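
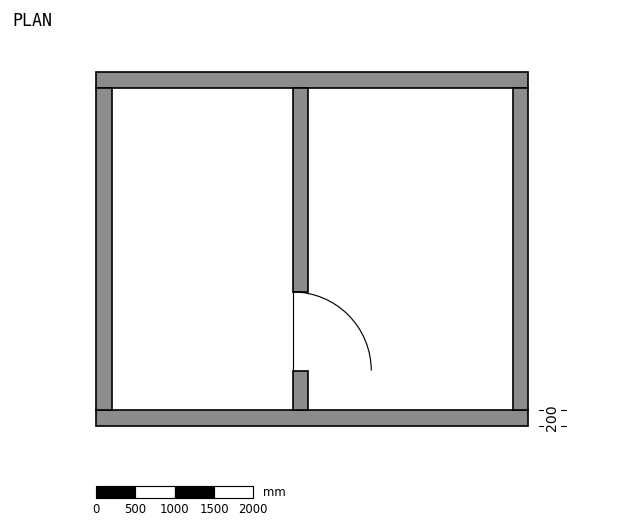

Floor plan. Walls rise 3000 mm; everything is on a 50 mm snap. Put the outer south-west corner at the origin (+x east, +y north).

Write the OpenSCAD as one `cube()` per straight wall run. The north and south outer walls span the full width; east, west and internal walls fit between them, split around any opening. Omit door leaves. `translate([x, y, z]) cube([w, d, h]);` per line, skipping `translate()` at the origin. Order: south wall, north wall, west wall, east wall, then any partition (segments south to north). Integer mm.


cube([5500, 200, 3000]);
translate([0, 4300, 0]) cube([5500, 200, 3000]);
translate([0, 200, 0]) cube([200, 4100, 3000]);
translate([5300, 200, 0]) cube([200, 4100, 3000]);
translate([2500, 200, 0]) cube([200, 500, 3000]);
translate([2500, 1700, 0]) cube([200, 2600, 3000]);


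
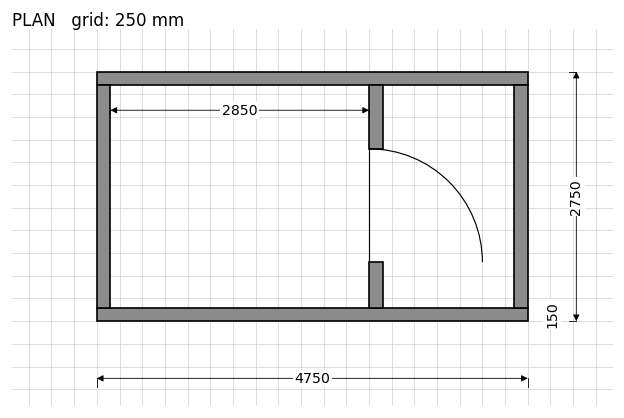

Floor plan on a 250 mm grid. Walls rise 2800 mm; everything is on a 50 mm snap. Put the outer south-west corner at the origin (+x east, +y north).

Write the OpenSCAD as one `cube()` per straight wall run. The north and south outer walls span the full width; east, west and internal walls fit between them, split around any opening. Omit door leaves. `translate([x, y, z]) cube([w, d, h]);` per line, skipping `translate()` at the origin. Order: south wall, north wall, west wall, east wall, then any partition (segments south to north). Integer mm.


cube([4750, 150, 2800]);
translate([0, 2600, 0]) cube([4750, 150, 2800]);
translate([0, 150, 0]) cube([150, 2450, 2800]);
translate([4600, 150, 0]) cube([150, 2450, 2800]);
translate([3000, 150, 0]) cube([150, 500, 2800]);
translate([3000, 1900, 0]) cube([150, 700, 2800]);


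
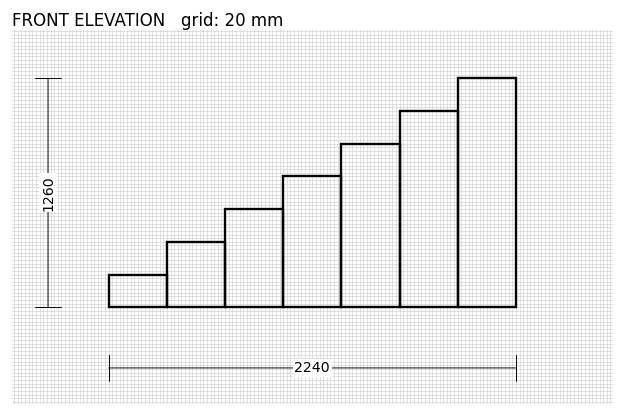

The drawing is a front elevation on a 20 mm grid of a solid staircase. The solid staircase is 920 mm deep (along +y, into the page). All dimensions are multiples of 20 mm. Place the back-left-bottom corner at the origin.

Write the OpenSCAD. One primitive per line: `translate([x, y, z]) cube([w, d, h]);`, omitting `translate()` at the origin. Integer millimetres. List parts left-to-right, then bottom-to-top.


cube([320, 920, 180]);
translate([320, 0, 0]) cube([320, 920, 360]);
translate([640, 0, 0]) cube([320, 920, 540]);
translate([960, 0, 0]) cube([320, 920, 720]);
translate([1280, 0, 0]) cube([320, 920, 900]);
translate([1600, 0, 0]) cube([320, 920, 1080]);
translate([1920, 0, 0]) cube([320, 920, 1260]);


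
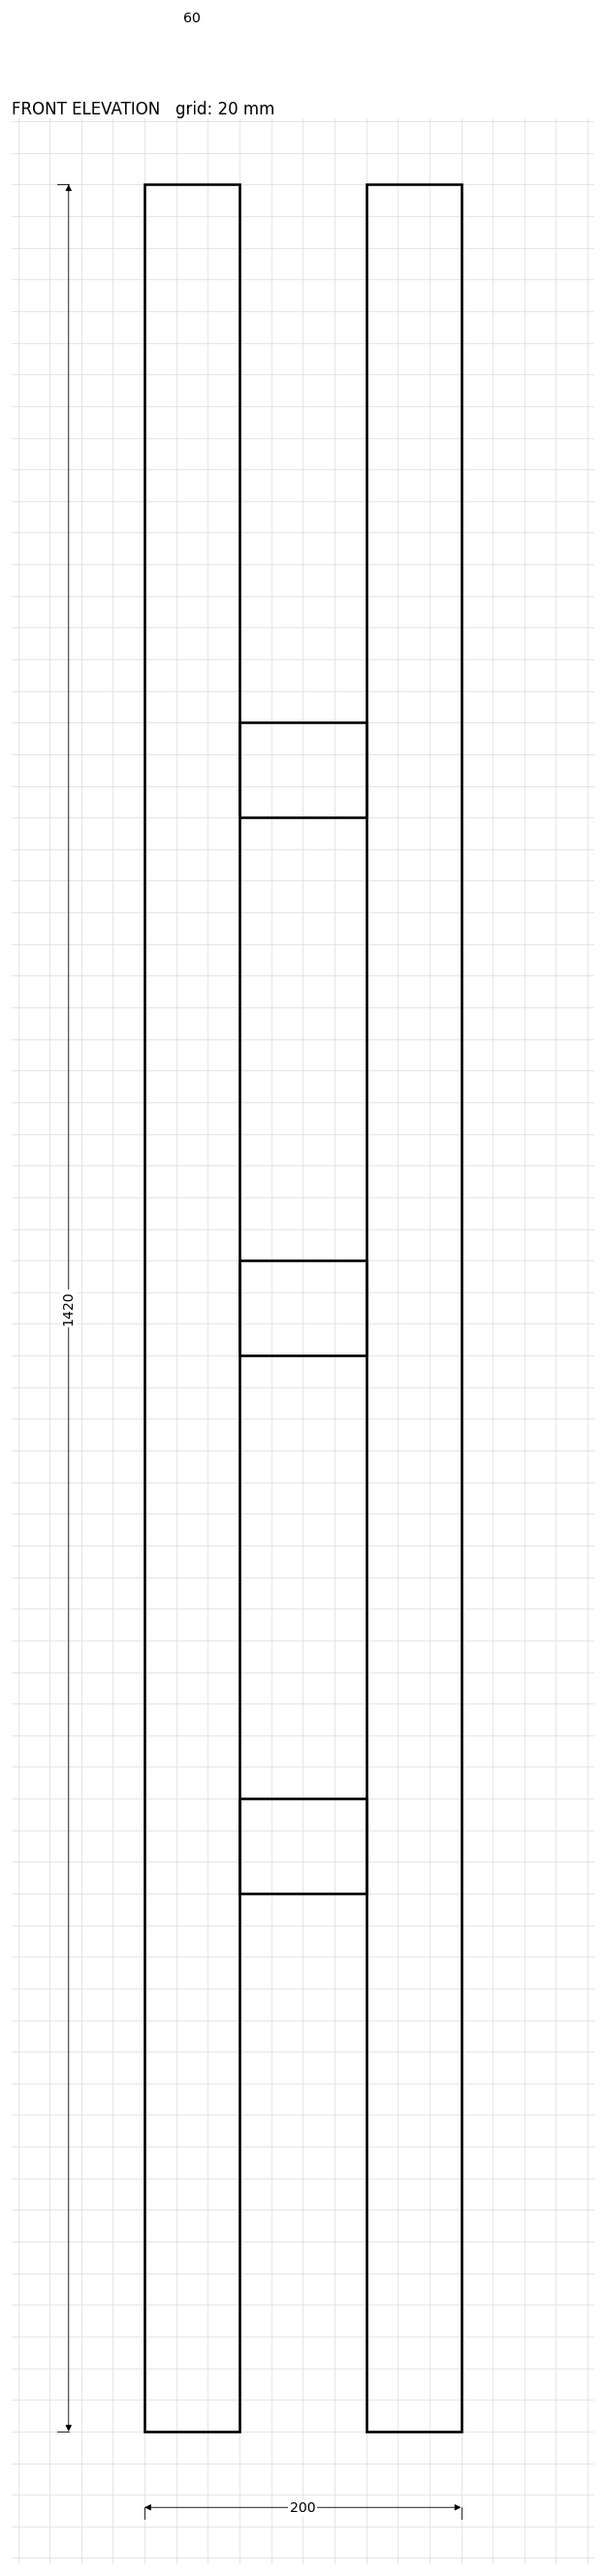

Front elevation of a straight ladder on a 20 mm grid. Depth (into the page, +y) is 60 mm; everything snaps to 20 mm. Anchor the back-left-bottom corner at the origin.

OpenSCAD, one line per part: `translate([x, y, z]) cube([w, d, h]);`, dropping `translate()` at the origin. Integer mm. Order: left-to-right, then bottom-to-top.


cube([60, 60, 1420]);
translate([60, 0, 340]) cube([80, 60, 60]);
translate([60, 0, 680]) cube([80, 60, 60]);
translate([60, 0, 1020]) cube([80, 60, 60]);
translate([140, 0, 0]) cube([60, 60, 1420]);


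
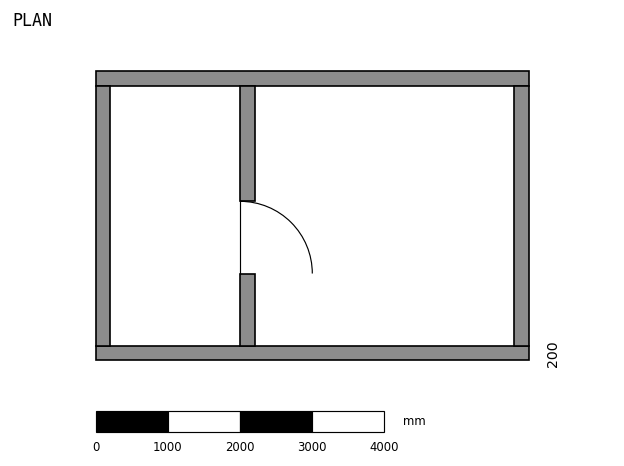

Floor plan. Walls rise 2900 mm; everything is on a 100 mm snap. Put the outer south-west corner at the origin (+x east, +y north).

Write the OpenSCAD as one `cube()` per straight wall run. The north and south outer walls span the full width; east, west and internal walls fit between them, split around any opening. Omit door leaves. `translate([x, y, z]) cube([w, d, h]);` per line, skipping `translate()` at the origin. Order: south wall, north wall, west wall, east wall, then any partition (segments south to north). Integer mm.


cube([6000, 200, 2900]);
translate([0, 3800, 0]) cube([6000, 200, 2900]);
translate([0, 200, 0]) cube([200, 3600, 2900]);
translate([5800, 200, 0]) cube([200, 3600, 2900]);
translate([2000, 200, 0]) cube([200, 1000, 2900]);
translate([2000, 2200, 0]) cube([200, 1600, 2900]);


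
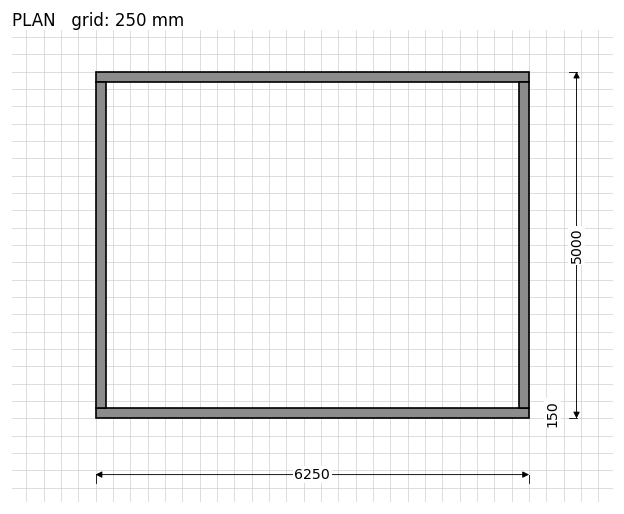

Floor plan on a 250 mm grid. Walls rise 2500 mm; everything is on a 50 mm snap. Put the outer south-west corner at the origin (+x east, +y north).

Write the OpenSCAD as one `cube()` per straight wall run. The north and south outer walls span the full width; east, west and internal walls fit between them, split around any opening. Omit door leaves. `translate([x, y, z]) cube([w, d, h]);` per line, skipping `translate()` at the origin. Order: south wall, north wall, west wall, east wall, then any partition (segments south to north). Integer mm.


cube([6250, 150, 2500]);
translate([0, 4850, 0]) cube([6250, 150, 2500]);
translate([0, 150, 0]) cube([150, 4700, 2500]);
translate([6100, 150, 0]) cube([150, 4700, 2500]);


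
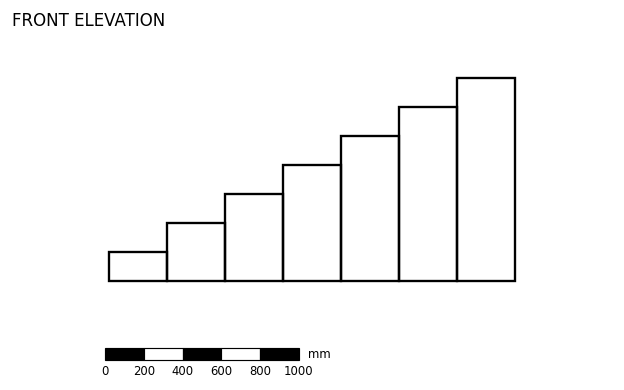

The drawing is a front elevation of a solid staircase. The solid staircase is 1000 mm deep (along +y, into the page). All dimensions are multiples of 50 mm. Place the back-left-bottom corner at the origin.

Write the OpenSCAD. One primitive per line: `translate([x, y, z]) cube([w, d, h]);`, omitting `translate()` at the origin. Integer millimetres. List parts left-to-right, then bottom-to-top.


cube([300, 1000, 150]);
translate([300, 0, 0]) cube([300, 1000, 300]);
translate([600, 0, 0]) cube([300, 1000, 450]);
translate([900, 0, 0]) cube([300, 1000, 600]);
translate([1200, 0, 0]) cube([300, 1000, 750]);
translate([1500, 0, 0]) cube([300, 1000, 900]);
translate([1800, 0, 0]) cube([300, 1000, 1050]);


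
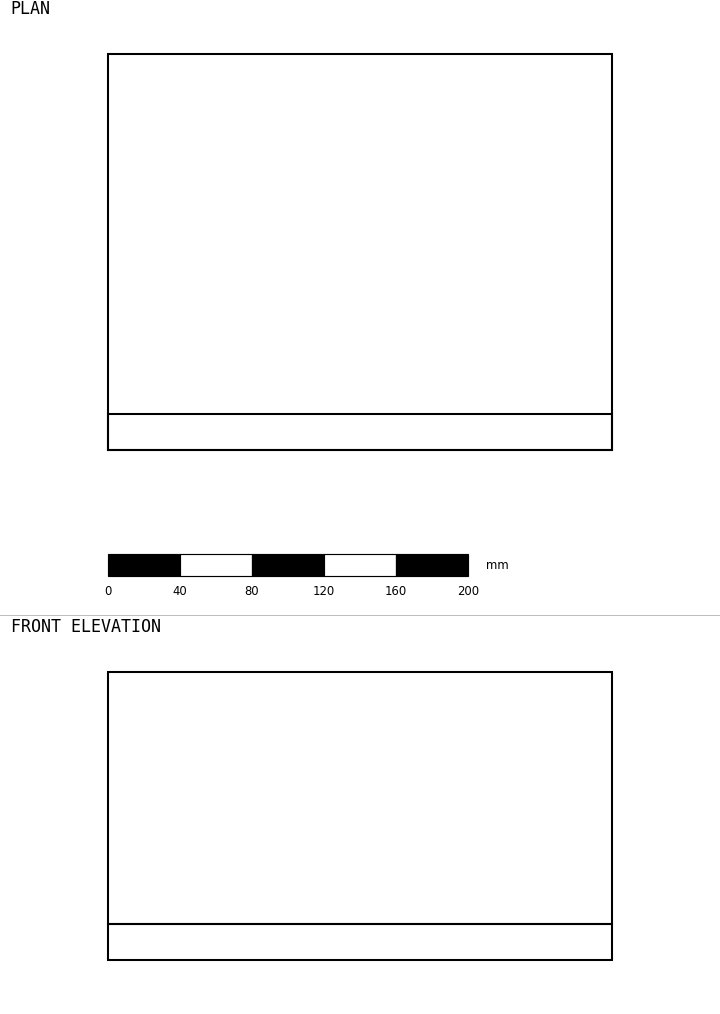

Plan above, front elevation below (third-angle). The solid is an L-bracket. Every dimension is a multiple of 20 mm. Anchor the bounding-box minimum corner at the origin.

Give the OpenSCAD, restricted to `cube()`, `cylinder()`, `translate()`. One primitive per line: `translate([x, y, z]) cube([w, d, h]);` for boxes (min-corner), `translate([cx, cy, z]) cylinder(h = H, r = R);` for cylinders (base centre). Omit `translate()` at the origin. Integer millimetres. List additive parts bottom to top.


cube([280, 220, 20]);
translate([0, 0, 20]) cube([280, 20, 140]);


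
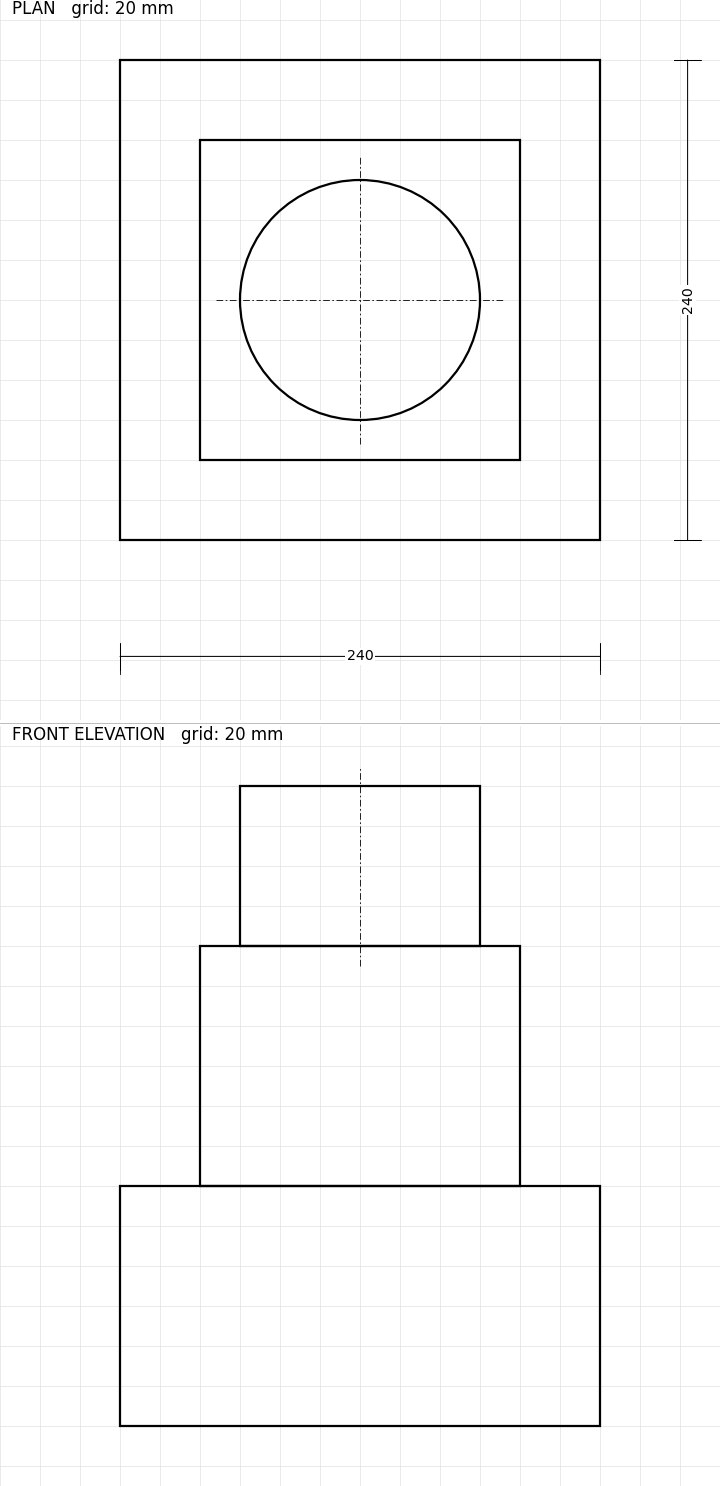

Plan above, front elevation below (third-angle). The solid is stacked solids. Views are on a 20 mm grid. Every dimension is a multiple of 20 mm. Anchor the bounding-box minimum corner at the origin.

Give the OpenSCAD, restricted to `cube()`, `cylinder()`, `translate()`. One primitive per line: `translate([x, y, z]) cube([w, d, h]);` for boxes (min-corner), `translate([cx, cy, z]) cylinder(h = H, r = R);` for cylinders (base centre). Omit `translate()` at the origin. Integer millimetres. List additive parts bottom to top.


cube([240, 240, 120]);
translate([40, 40, 120]) cube([160, 160, 120]);
translate([120, 120, 240]) cylinder(h = 80, r = 60);


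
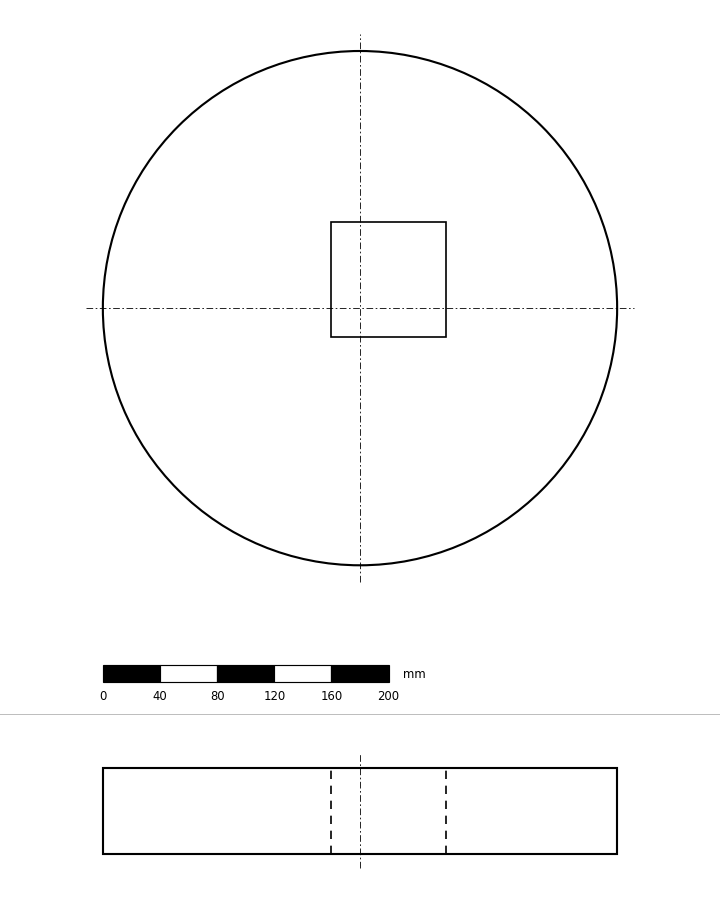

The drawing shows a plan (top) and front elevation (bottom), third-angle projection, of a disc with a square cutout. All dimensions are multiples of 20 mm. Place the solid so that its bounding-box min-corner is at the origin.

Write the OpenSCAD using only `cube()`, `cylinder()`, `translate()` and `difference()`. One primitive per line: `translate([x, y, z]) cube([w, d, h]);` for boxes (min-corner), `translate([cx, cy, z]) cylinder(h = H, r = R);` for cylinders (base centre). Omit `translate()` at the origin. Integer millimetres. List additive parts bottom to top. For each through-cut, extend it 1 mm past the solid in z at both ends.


difference() {
  translate([180, 180, 0]) cylinder(h = 60, r = 180);
  translate([160, 160, -1]) cube([80, 80, 62]);
}


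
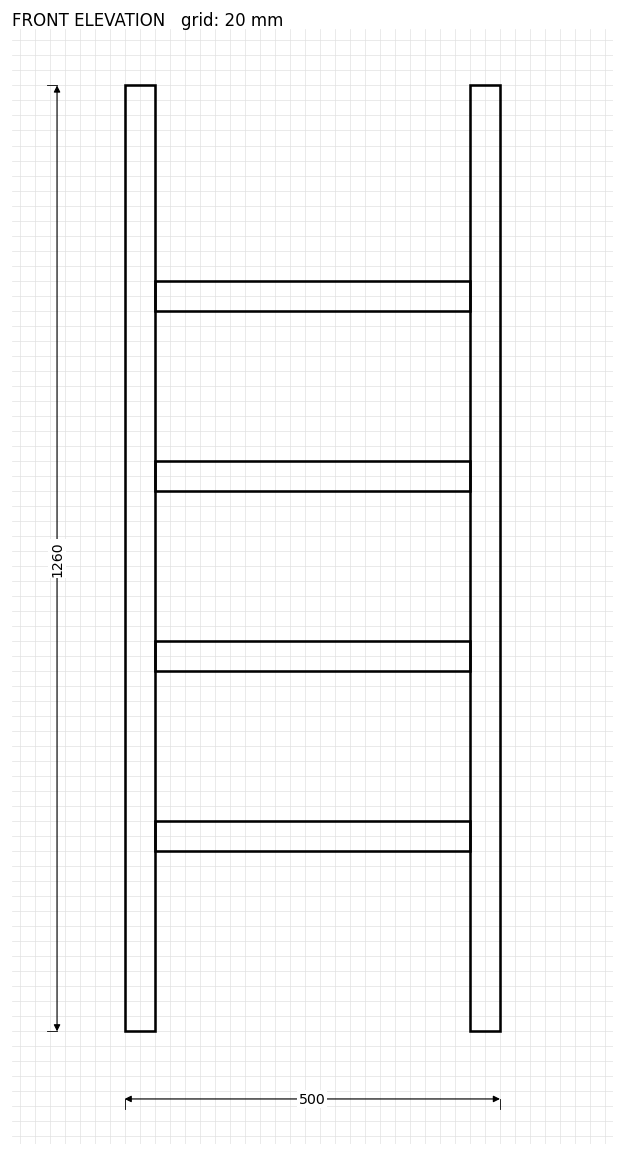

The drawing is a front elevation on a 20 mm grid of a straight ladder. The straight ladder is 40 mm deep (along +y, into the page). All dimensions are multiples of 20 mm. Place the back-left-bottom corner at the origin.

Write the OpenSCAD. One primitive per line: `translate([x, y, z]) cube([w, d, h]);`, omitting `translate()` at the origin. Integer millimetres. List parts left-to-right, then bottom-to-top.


cube([40, 40, 1260]);
translate([40, 0, 240]) cube([420, 40, 40]);
translate([40, 0, 480]) cube([420, 40, 40]);
translate([40, 0, 720]) cube([420, 40, 40]);
translate([40, 0, 960]) cube([420, 40, 40]);
translate([460, 0, 0]) cube([40, 40, 1260]);


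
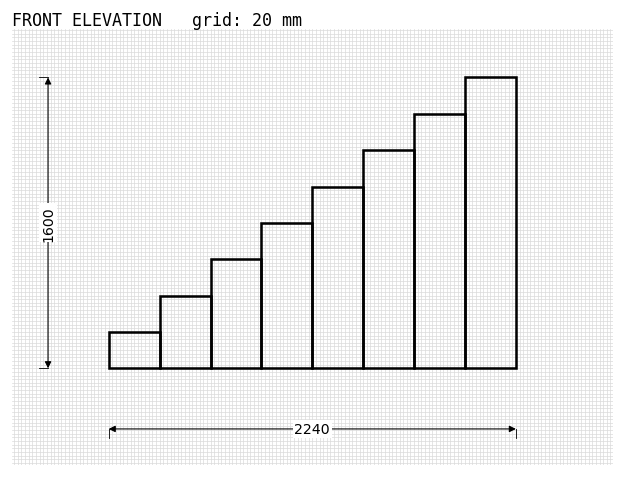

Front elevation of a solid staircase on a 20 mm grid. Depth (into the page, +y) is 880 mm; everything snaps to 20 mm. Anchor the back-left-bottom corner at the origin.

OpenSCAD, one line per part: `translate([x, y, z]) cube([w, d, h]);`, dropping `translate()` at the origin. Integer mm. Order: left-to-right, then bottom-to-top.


cube([280, 880, 200]);
translate([280, 0, 0]) cube([280, 880, 400]);
translate([560, 0, 0]) cube([280, 880, 600]);
translate([840, 0, 0]) cube([280, 880, 800]);
translate([1120, 0, 0]) cube([280, 880, 1000]);
translate([1400, 0, 0]) cube([280, 880, 1200]);
translate([1680, 0, 0]) cube([280, 880, 1400]);
translate([1960, 0, 0]) cube([280, 880, 1600]);


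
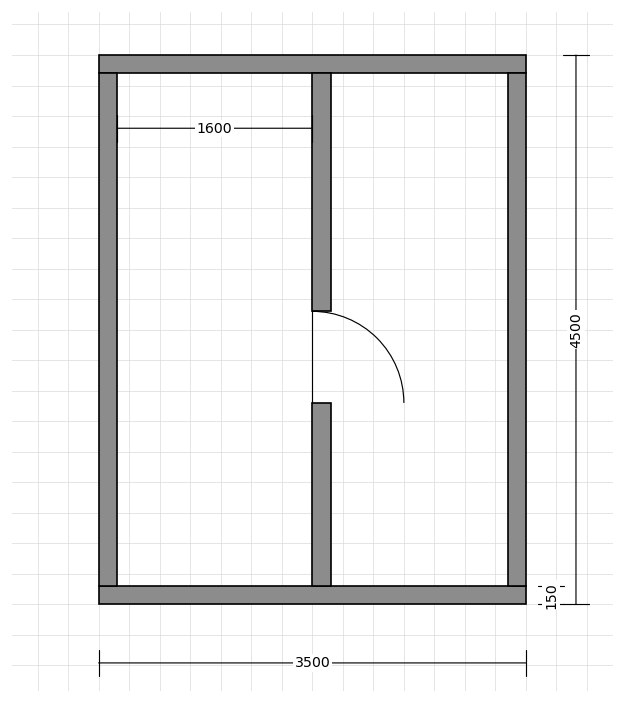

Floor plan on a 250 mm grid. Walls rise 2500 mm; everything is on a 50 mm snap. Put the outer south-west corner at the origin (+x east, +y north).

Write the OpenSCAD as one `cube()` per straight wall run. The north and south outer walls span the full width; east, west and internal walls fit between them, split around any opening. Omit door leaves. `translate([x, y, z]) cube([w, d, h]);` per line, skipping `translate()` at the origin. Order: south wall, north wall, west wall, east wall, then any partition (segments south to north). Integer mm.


cube([3500, 150, 2500]);
translate([0, 4350, 0]) cube([3500, 150, 2500]);
translate([0, 150, 0]) cube([150, 4200, 2500]);
translate([3350, 150, 0]) cube([150, 4200, 2500]);
translate([1750, 150, 0]) cube([150, 1500, 2500]);
translate([1750, 2400, 0]) cube([150, 1950, 2500]);


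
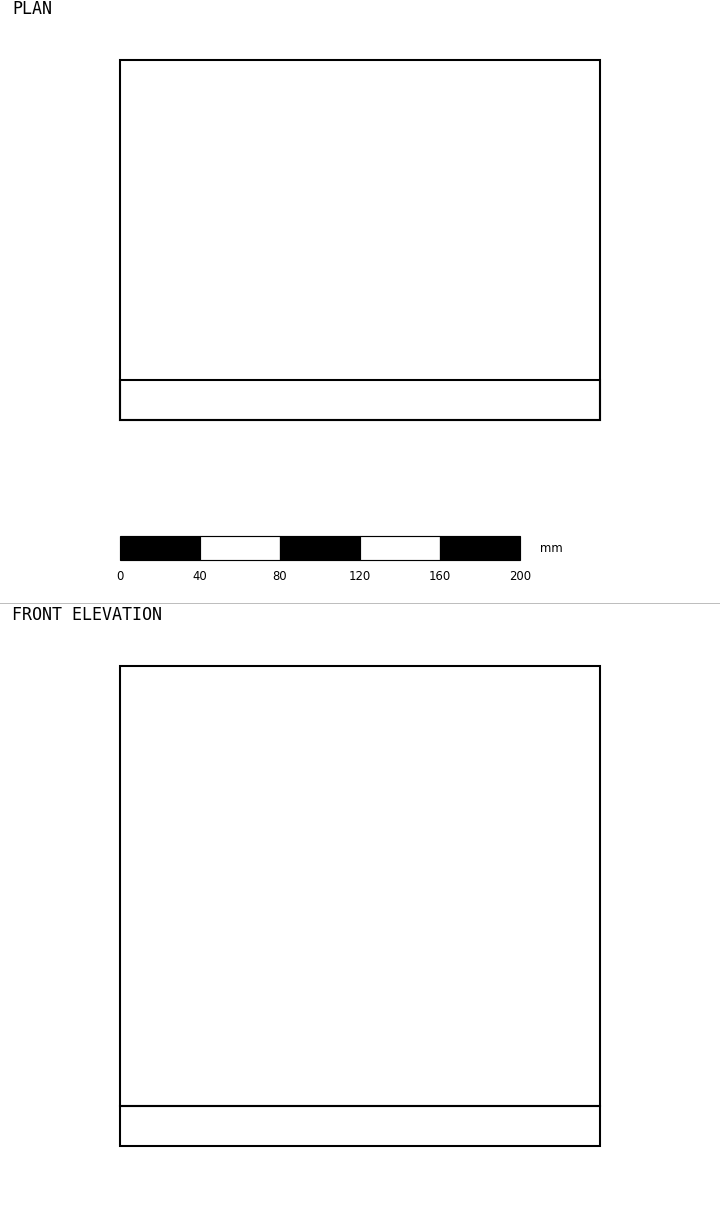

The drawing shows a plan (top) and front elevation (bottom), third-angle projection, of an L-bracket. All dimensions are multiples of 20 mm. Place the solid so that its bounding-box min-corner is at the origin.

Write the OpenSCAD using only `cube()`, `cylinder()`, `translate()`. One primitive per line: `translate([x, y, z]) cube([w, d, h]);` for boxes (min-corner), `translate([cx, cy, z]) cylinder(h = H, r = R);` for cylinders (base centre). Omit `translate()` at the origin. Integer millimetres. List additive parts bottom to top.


cube([240, 180, 20]);
translate([0, 0, 20]) cube([240, 20, 220]);


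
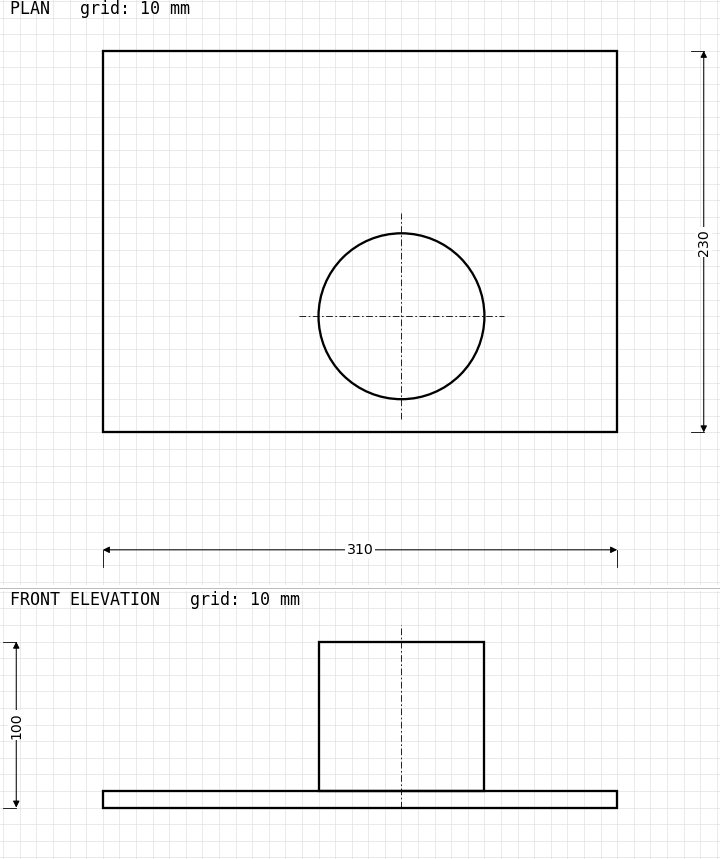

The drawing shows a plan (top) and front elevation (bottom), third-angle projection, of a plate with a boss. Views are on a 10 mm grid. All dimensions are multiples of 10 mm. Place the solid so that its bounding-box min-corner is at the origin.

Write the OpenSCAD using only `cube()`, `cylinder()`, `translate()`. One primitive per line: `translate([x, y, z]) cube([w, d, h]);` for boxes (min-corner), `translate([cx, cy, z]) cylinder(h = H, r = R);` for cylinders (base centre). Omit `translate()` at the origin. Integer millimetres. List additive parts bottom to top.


cube([310, 230, 10]);
translate([180, 70, 10]) cylinder(h = 90, r = 50);


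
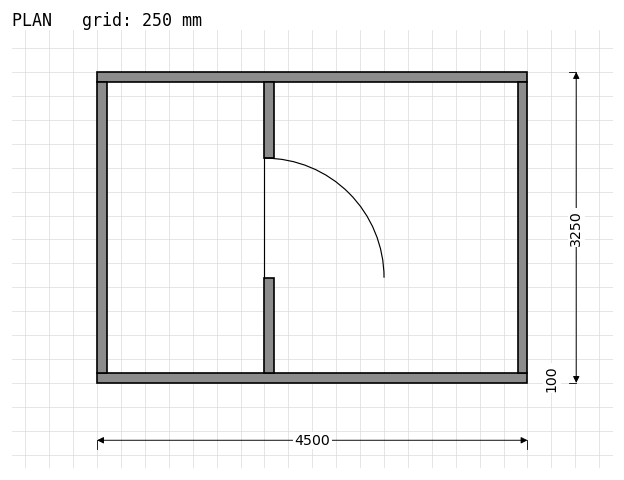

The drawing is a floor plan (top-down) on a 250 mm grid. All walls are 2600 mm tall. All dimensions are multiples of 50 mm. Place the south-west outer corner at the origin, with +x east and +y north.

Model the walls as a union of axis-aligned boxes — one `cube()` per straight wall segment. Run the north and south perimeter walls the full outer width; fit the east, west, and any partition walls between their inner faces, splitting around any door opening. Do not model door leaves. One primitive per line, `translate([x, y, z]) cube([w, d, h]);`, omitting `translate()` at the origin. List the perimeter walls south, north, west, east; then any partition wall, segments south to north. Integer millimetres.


cube([4500, 100, 2600]);
translate([0, 3150, 0]) cube([4500, 100, 2600]);
translate([0, 100, 0]) cube([100, 3050, 2600]);
translate([4400, 100, 0]) cube([100, 3050, 2600]);
translate([1750, 100, 0]) cube([100, 1000, 2600]);
translate([1750, 2350, 0]) cube([100, 800, 2600]);


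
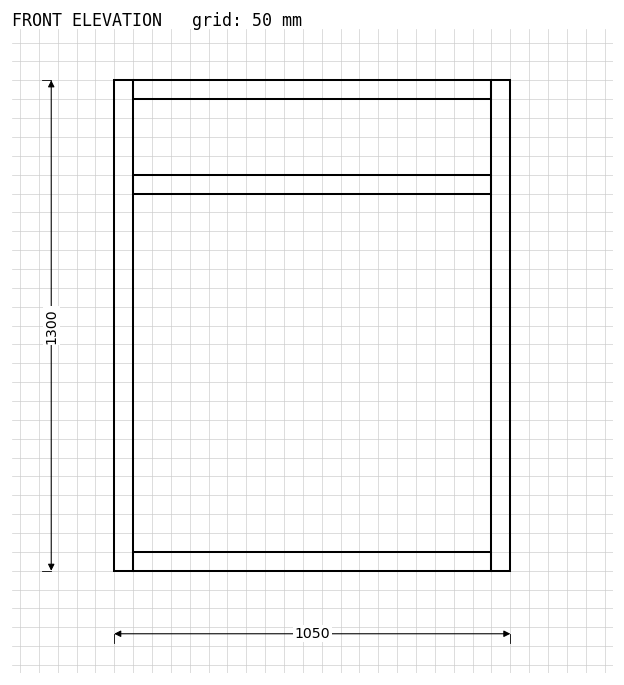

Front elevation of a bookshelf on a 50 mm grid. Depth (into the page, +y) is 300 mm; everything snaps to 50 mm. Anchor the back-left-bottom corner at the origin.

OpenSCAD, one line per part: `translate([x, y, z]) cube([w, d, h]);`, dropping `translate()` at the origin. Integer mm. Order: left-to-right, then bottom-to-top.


cube([50, 300, 1300]);
translate([50, 0, 0]) cube([950, 300, 50]);
translate([50, 0, 1000]) cube([950, 300, 50]);
translate([50, 0, 1250]) cube([950, 300, 50]);
translate([1000, 0, 0]) cube([50, 300, 1300]);


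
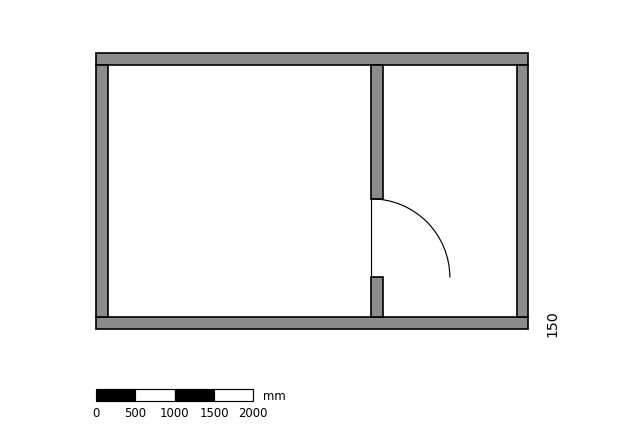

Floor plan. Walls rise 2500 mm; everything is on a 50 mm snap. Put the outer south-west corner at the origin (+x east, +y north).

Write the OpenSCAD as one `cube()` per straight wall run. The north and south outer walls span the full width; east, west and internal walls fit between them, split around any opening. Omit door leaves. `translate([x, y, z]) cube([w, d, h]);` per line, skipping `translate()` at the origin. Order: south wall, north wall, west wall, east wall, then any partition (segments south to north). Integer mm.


cube([5500, 150, 2500]);
translate([0, 3350, 0]) cube([5500, 150, 2500]);
translate([0, 150, 0]) cube([150, 3200, 2500]);
translate([5350, 150, 0]) cube([150, 3200, 2500]);
translate([3500, 150, 0]) cube([150, 500, 2500]);
translate([3500, 1650, 0]) cube([150, 1700, 2500]);


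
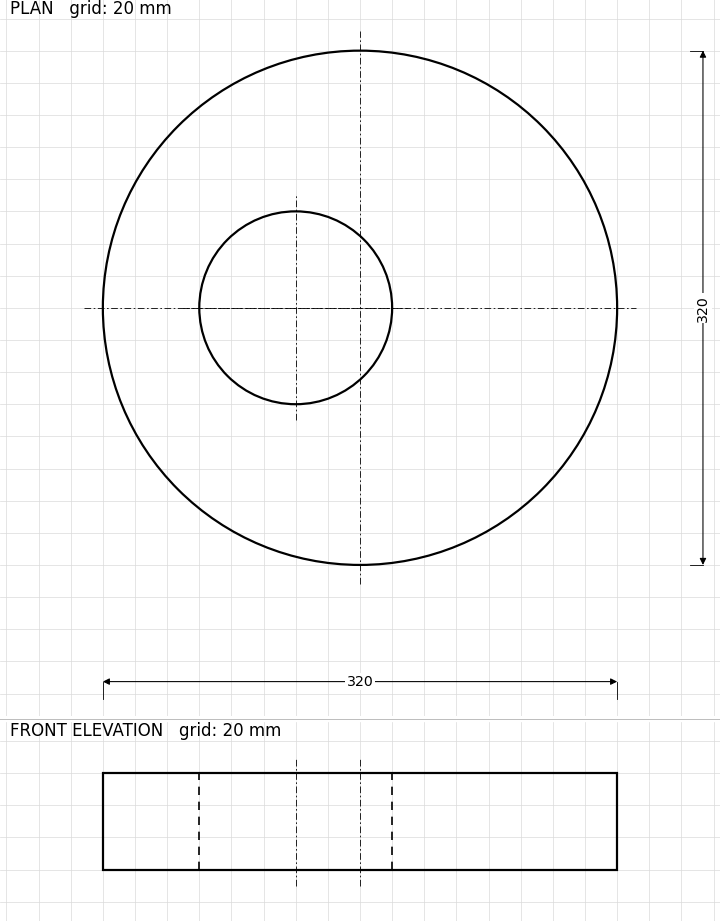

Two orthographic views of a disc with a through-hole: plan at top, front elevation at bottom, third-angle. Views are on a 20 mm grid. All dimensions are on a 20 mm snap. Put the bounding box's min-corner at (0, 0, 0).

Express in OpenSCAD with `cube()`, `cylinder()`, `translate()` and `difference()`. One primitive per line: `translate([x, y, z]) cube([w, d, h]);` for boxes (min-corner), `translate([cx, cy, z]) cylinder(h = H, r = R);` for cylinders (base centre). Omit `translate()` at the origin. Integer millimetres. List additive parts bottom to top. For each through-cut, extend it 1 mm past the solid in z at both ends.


difference() {
  translate([160, 160, 0]) cylinder(h = 60, r = 160);
  translate([120, 160, -1]) cylinder(h = 62, r = 60);
}


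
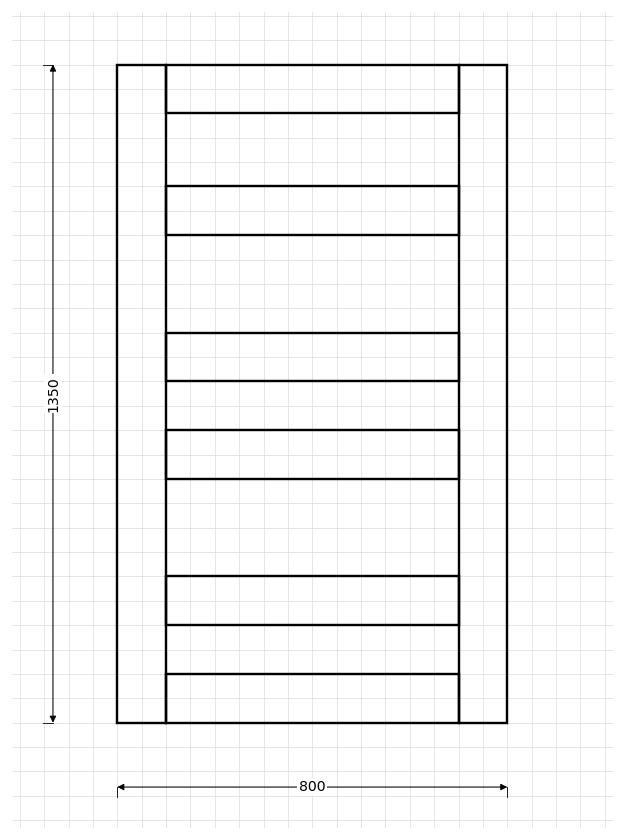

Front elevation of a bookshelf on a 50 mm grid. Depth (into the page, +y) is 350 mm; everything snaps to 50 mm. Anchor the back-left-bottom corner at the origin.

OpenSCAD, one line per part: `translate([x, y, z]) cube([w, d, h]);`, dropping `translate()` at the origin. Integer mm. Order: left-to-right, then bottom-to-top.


cube([100, 350, 1350]);
translate([100, 0, 0]) cube([600, 350, 100]);
translate([100, 0, 200]) cube([600, 350, 100]);
translate([100, 0, 500]) cube([600, 350, 100]);
translate([100, 0, 700]) cube([600, 350, 100]);
translate([100, 0, 1000]) cube([600, 350, 100]);
translate([100, 0, 1250]) cube([600, 350, 100]);
translate([700, 0, 0]) cube([100, 350, 1350]);


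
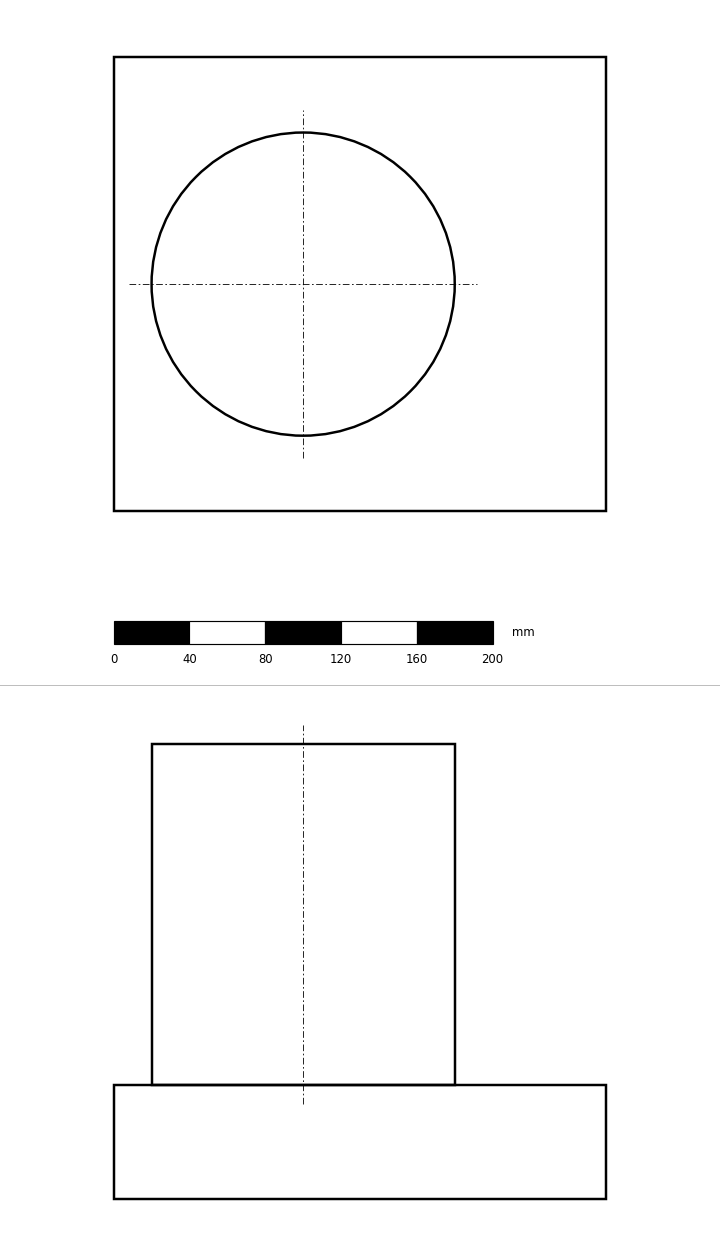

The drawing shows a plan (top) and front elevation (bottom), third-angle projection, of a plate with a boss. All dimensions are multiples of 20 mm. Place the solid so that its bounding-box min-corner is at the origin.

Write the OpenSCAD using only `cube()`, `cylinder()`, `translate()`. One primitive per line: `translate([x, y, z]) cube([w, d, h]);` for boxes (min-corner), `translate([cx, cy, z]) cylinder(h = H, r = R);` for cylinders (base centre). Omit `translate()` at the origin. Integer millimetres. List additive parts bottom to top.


cube([260, 240, 60]);
translate([100, 120, 60]) cylinder(h = 180, r = 80);


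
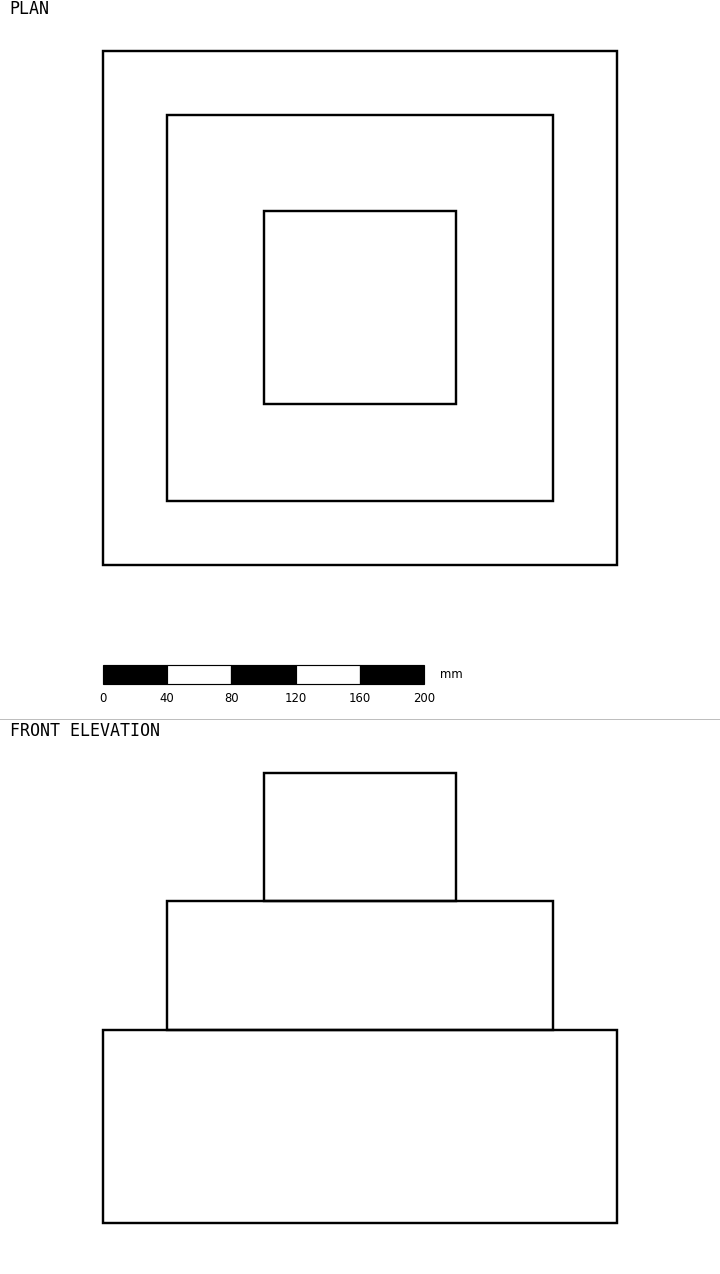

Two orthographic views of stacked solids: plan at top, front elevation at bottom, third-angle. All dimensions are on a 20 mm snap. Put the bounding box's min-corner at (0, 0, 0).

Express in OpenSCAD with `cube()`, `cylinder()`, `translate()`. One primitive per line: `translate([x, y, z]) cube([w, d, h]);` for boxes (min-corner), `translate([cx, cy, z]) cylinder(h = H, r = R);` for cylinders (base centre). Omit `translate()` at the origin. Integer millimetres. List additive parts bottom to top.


cube([320, 320, 120]);
translate([40, 40, 120]) cube([240, 240, 80]);
translate([100, 100, 200]) cube([120, 120, 80]);


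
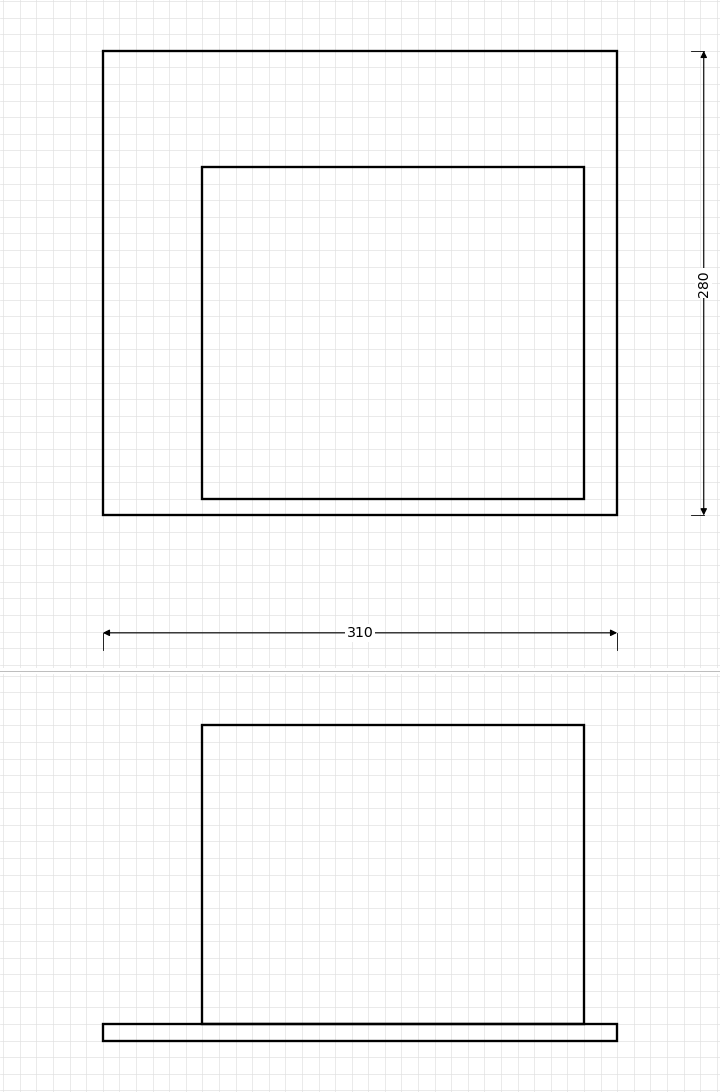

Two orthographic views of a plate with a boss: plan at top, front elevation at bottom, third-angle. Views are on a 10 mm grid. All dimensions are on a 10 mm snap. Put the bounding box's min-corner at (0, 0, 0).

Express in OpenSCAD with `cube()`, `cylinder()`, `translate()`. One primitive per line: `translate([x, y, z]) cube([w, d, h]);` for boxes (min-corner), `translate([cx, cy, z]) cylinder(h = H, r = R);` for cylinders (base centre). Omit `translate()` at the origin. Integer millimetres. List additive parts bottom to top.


cube([310, 280, 10]);
translate([60, 10, 10]) cube([230, 200, 180]);


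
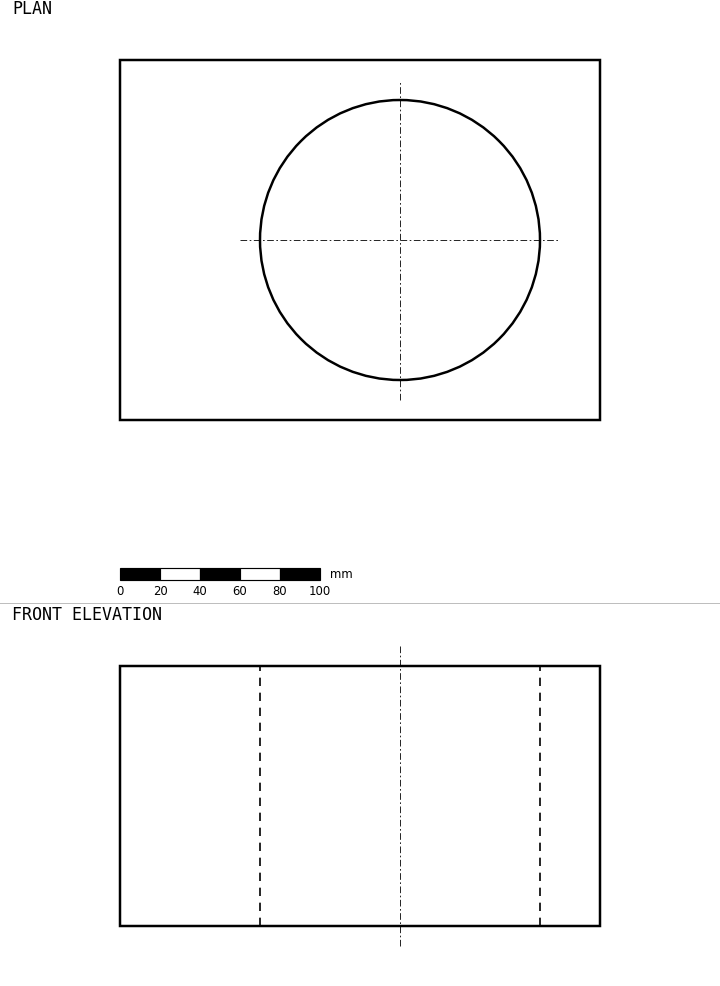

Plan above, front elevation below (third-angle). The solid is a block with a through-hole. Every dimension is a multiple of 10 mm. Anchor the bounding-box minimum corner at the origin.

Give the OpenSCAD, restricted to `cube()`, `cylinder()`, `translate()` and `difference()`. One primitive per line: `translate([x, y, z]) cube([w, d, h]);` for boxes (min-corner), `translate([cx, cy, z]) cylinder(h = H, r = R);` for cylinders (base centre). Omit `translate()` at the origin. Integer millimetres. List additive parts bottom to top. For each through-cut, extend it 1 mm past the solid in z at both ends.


difference() {
  cube([240, 180, 130]);
  translate([140, 90, -1]) cylinder(h = 132, r = 70);
}


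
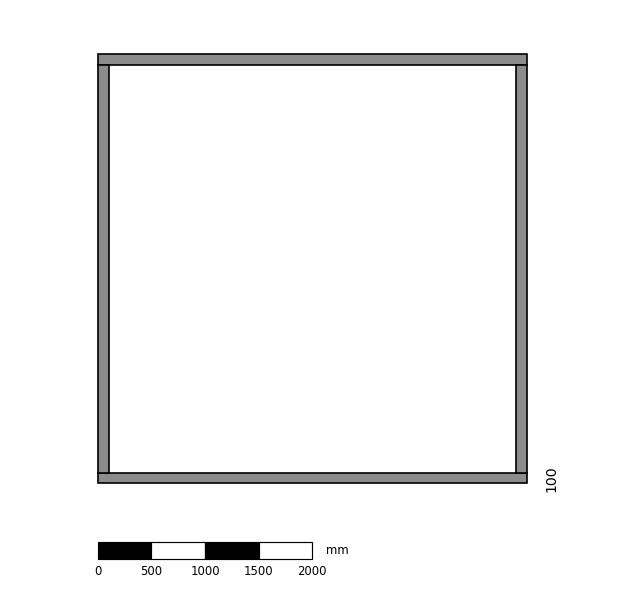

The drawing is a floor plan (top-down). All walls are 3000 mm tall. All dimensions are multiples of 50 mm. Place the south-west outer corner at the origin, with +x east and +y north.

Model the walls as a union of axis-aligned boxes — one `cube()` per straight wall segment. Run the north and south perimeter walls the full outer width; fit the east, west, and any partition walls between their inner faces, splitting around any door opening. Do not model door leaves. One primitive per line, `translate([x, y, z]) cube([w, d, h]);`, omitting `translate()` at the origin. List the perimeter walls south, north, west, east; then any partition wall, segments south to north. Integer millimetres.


cube([4000, 100, 3000]);
translate([0, 3900, 0]) cube([4000, 100, 3000]);
translate([0, 100, 0]) cube([100, 3800, 3000]);
translate([3900, 100, 0]) cube([100, 3800, 3000]);


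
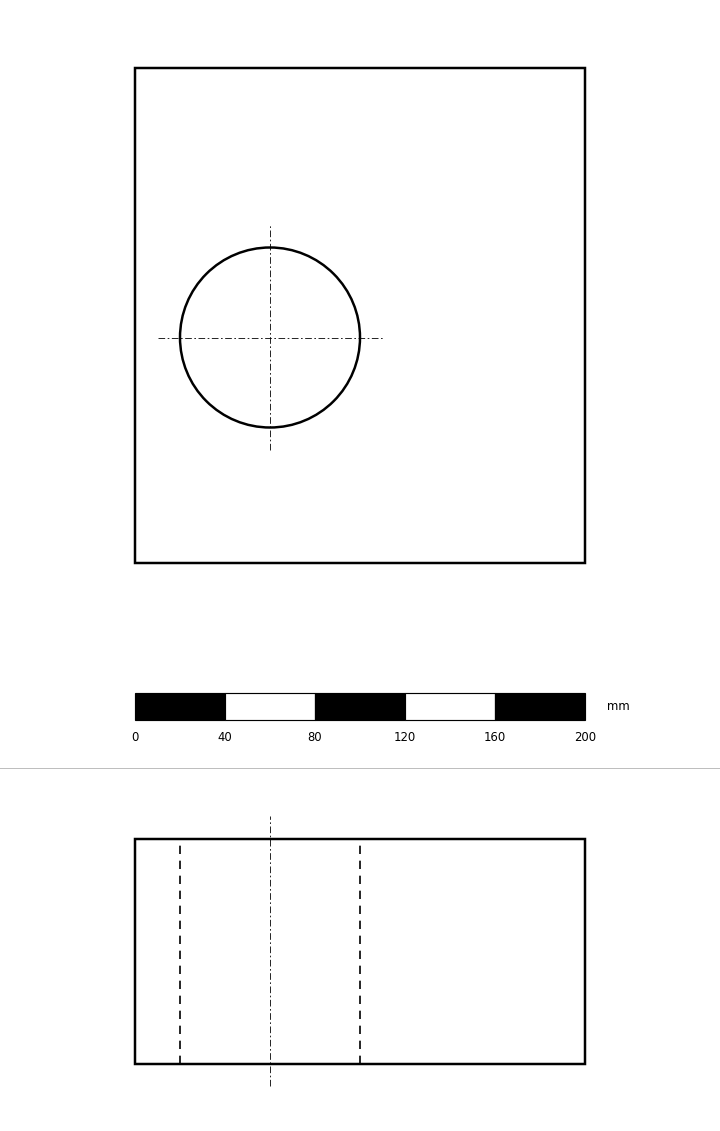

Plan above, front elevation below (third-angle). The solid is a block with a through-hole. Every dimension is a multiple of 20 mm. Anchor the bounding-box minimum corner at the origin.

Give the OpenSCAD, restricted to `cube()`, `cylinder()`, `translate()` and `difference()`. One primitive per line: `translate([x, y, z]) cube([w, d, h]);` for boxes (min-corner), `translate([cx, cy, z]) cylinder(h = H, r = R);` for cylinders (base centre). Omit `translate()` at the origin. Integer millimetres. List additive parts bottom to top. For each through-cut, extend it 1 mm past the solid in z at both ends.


difference() {
  cube([200, 220, 100]);
  translate([60, 100, -1]) cylinder(h = 102, r = 40);
}


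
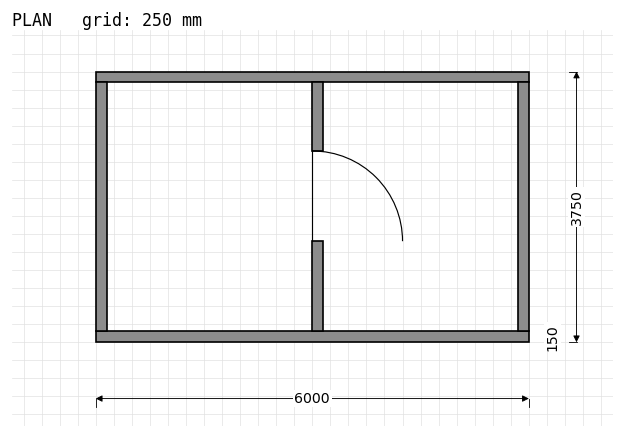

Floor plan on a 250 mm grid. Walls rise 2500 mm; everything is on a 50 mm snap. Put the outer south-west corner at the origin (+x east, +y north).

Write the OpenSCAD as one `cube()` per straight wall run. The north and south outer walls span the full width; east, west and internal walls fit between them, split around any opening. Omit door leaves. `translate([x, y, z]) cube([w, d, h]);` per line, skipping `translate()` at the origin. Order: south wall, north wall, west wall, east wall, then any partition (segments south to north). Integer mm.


cube([6000, 150, 2500]);
translate([0, 3600, 0]) cube([6000, 150, 2500]);
translate([0, 150, 0]) cube([150, 3450, 2500]);
translate([5850, 150, 0]) cube([150, 3450, 2500]);
translate([3000, 150, 0]) cube([150, 1250, 2500]);
translate([3000, 2650, 0]) cube([150, 950, 2500]);


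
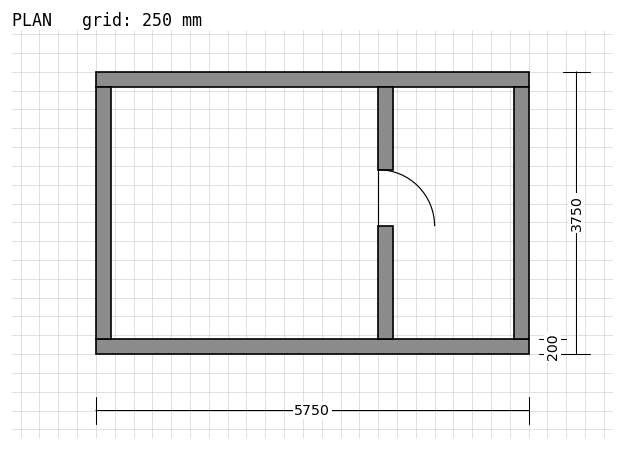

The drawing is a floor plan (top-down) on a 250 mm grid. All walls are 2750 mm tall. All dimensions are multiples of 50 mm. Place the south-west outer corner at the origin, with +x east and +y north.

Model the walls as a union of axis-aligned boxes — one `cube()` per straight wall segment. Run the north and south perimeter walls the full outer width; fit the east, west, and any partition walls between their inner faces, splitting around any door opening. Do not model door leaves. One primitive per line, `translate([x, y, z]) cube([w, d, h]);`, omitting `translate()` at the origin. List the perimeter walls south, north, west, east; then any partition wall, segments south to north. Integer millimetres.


cube([5750, 200, 2750]);
translate([0, 3550, 0]) cube([5750, 200, 2750]);
translate([0, 200, 0]) cube([200, 3350, 2750]);
translate([5550, 200, 0]) cube([200, 3350, 2750]);
translate([3750, 200, 0]) cube([200, 1500, 2750]);
translate([3750, 2450, 0]) cube([200, 1100, 2750]);


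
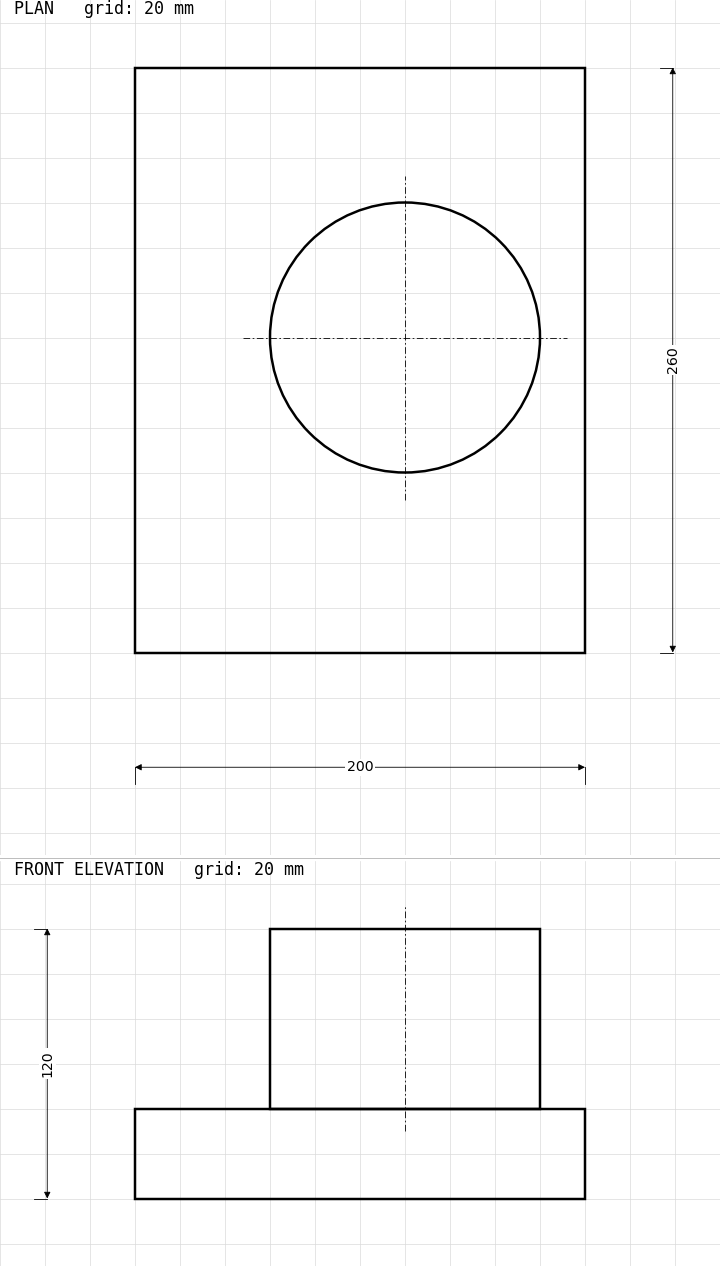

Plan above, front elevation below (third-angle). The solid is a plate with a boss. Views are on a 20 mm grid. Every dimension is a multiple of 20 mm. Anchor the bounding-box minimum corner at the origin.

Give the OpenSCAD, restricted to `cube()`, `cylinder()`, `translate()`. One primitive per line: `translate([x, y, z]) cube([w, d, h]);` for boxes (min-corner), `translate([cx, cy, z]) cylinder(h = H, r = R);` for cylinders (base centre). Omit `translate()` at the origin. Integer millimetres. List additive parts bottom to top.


cube([200, 260, 40]);
translate([120, 140, 40]) cylinder(h = 80, r = 60);


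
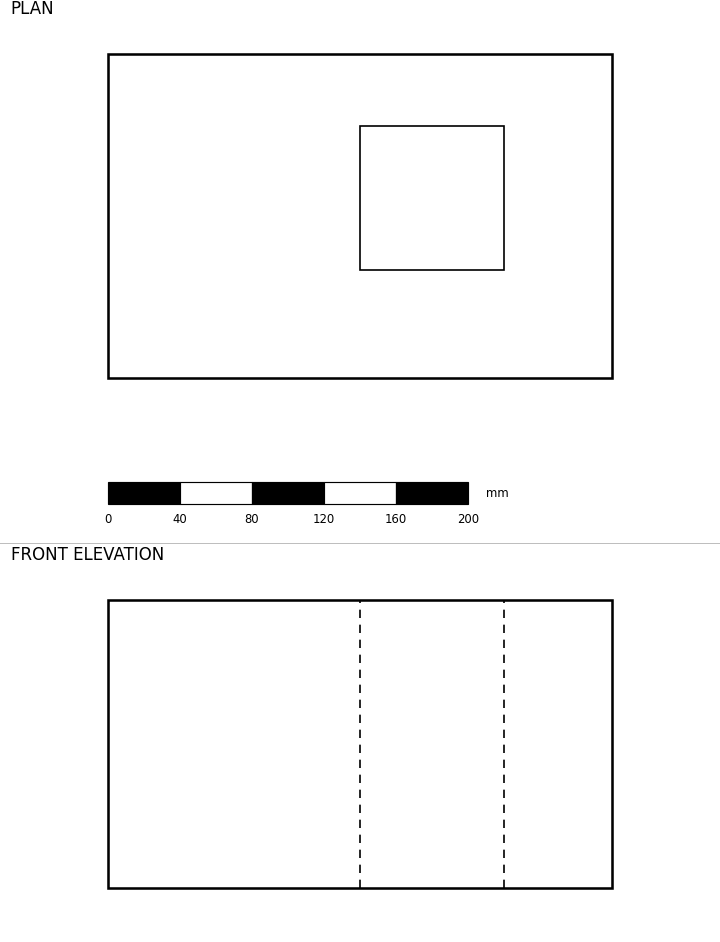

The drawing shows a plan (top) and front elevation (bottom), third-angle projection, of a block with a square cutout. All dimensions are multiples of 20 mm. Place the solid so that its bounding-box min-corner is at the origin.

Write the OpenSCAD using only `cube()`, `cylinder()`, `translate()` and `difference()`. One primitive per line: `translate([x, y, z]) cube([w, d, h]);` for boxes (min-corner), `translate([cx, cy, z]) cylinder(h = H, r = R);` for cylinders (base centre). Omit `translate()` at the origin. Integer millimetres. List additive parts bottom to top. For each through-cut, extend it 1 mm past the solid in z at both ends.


difference() {
  cube([280, 180, 160]);
  translate([140, 60, -1]) cube([80, 80, 162]);
}


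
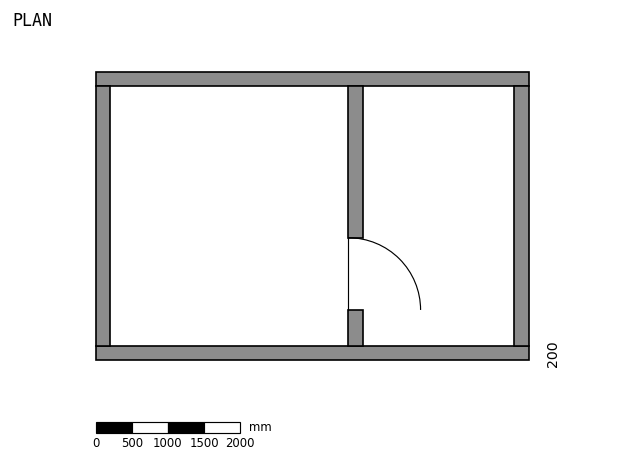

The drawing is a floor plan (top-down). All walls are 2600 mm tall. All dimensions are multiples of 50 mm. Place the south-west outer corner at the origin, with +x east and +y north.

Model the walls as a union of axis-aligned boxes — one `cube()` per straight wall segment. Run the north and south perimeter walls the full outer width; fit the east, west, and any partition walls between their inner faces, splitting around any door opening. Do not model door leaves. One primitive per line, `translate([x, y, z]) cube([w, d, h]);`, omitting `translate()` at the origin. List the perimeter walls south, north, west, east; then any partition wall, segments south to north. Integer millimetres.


cube([6000, 200, 2600]);
translate([0, 3800, 0]) cube([6000, 200, 2600]);
translate([0, 200, 0]) cube([200, 3600, 2600]);
translate([5800, 200, 0]) cube([200, 3600, 2600]);
translate([3500, 200, 0]) cube([200, 500, 2600]);
translate([3500, 1700, 0]) cube([200, 2100, 2600]);


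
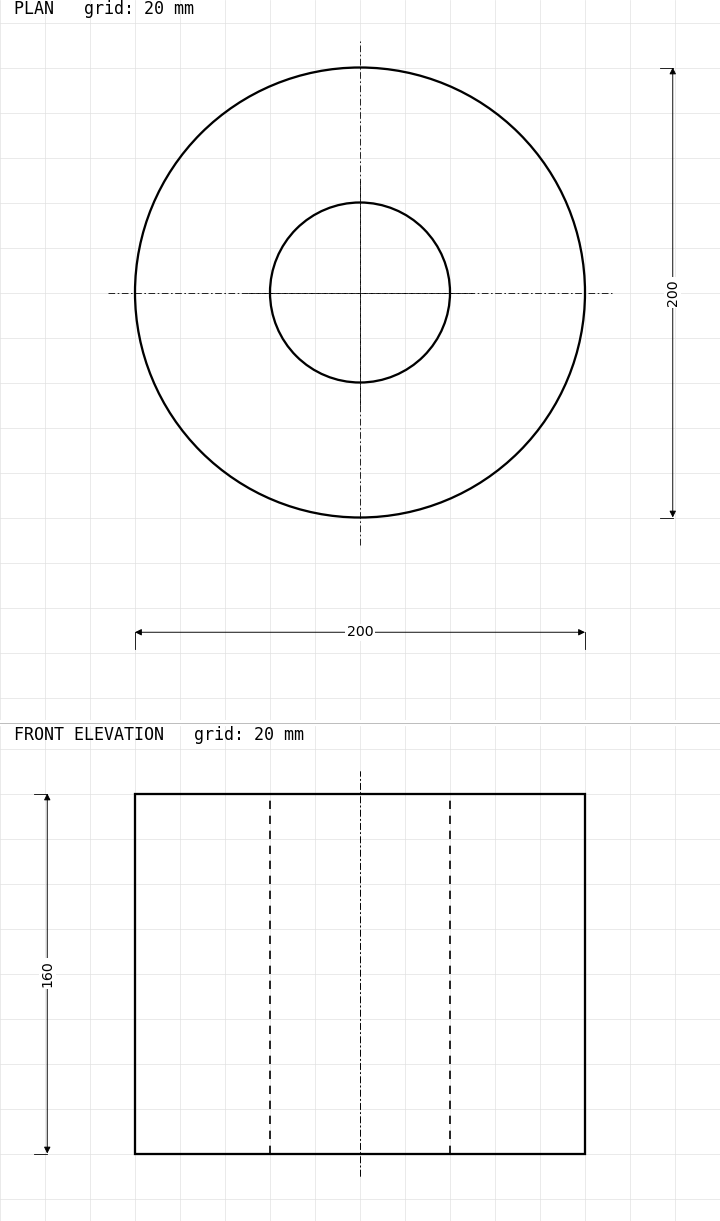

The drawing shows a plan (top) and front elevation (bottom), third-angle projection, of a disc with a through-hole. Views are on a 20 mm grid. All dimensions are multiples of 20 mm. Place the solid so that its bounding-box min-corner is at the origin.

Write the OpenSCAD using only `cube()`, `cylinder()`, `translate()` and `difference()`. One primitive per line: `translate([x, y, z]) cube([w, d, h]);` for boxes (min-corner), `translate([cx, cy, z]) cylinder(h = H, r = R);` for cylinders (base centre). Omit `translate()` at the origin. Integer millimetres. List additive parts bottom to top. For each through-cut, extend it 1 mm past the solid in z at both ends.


difference() {
  translate([100, 100, 0]) cylinder(h = 160, r = 100);
  translate([100, 100, -1]) cylinder(h = 162, r = 40);
}


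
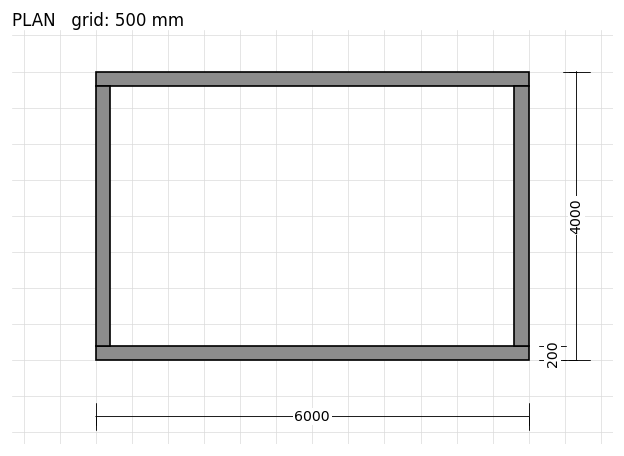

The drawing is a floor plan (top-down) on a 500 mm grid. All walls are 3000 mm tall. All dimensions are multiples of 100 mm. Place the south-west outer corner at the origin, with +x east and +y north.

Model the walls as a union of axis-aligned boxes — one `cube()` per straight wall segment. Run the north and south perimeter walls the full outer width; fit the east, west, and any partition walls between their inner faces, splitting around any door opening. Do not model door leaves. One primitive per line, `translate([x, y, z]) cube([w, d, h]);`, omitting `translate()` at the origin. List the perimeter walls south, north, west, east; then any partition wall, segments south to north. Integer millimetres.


cube([6000, 200, 3000]);
translate([0, 3800, 0]) cube([6000, 200, 3000]);
translate([0, 200, 0]) cube([200, 3600, 3000]);
translate([5800, 200, 0]) cube([200, 3600, 3000]);


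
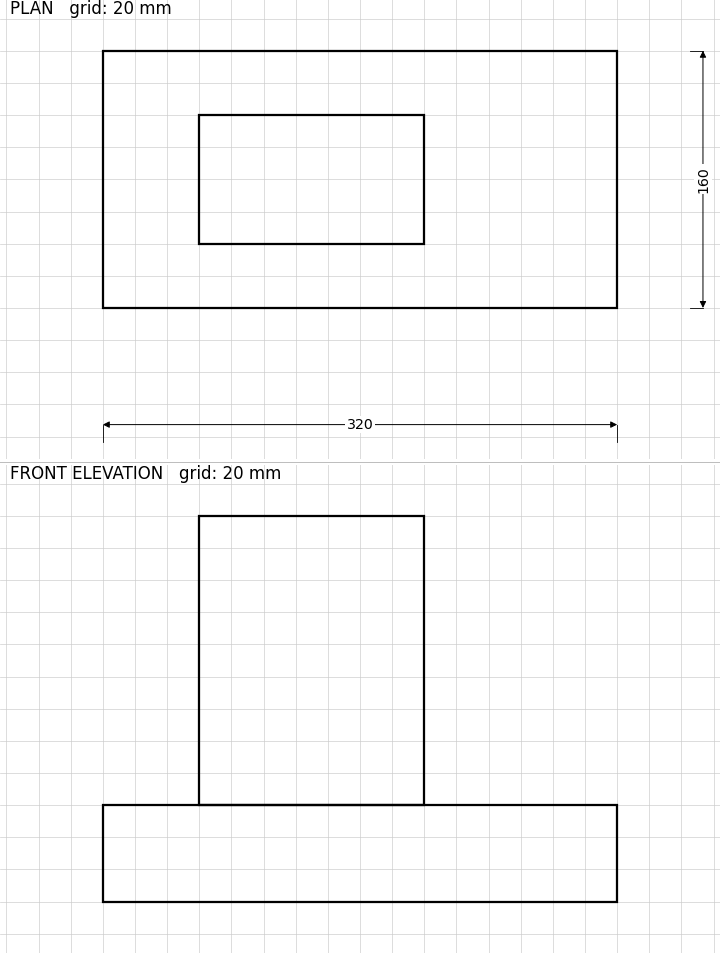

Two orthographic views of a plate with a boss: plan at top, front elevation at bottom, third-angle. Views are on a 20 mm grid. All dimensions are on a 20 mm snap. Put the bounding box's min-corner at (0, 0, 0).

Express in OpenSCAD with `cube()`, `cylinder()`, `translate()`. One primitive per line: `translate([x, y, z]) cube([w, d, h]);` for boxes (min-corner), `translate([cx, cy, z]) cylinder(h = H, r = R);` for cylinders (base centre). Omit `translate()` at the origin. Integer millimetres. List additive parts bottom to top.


cube([320, 160, 60]);
translate([60, 40, 60]) cube([140, 80, 180]);


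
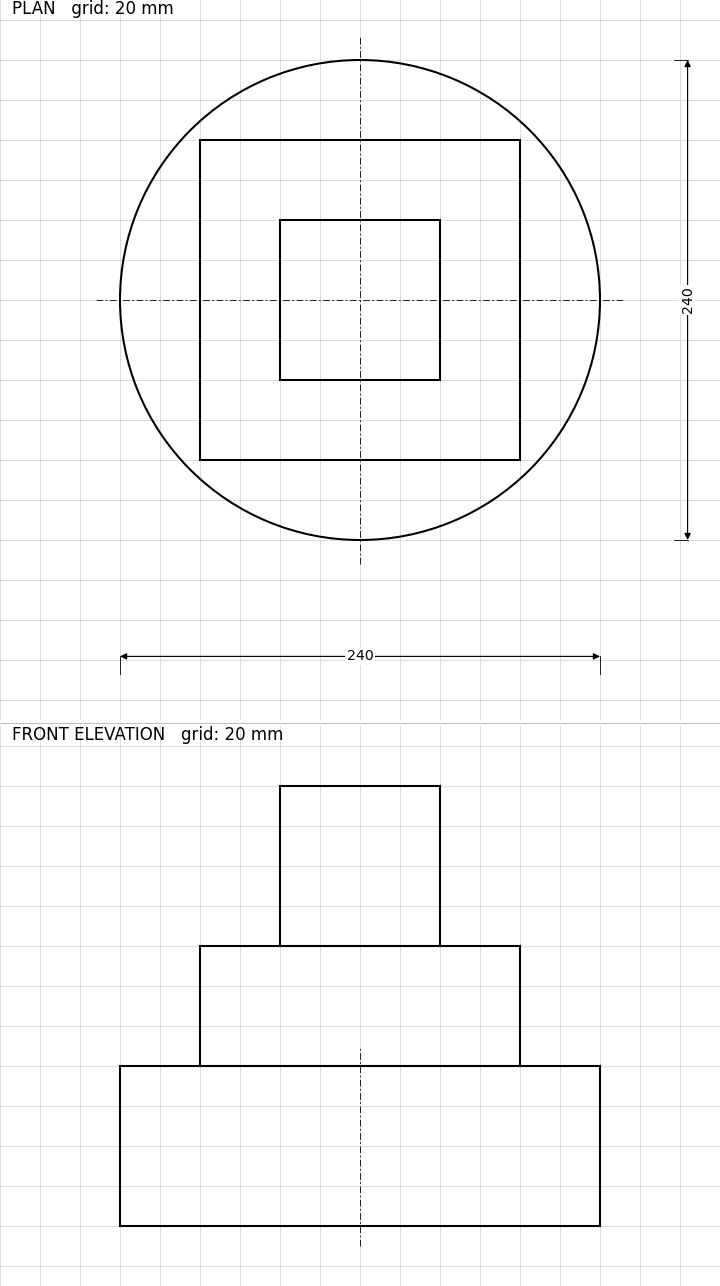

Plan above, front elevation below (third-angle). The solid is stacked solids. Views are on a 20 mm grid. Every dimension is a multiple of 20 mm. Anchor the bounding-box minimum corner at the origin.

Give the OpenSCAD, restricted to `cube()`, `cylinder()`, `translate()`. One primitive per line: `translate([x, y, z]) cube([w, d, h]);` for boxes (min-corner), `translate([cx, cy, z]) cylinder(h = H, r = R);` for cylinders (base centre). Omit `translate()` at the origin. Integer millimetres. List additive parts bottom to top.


translate([120, 120, 0]) cylinder(h = 80, r = 120);
translate([40, 40, 80]) cube([160, 160, 60]);
translate([80, 80, 140]) cube([80, 80, 80]);


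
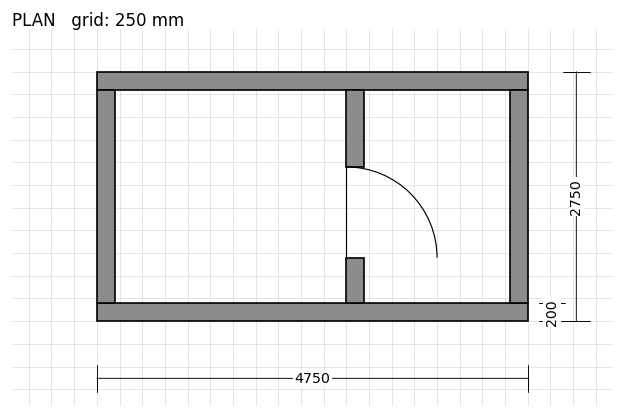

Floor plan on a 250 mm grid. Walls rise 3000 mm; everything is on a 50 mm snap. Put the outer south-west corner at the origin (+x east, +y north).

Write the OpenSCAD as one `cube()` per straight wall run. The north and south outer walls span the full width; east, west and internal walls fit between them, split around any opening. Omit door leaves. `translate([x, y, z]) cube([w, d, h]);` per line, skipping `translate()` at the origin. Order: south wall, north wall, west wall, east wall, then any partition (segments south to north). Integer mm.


cube([4750, 200, 3000]);
translate([0, 2550, 0]) cube([4750, 200, 3000]);
translate([0, 200, 0]) cube([200, 2350, 3000]);
translate([4550, 200, 0]) cube([200, 2350, 3000]);
translate([2750, 200, 0]) cube([200, 500, 3000]);
translate([2750, 1700, 0]) cube([200, 850, 3000]);


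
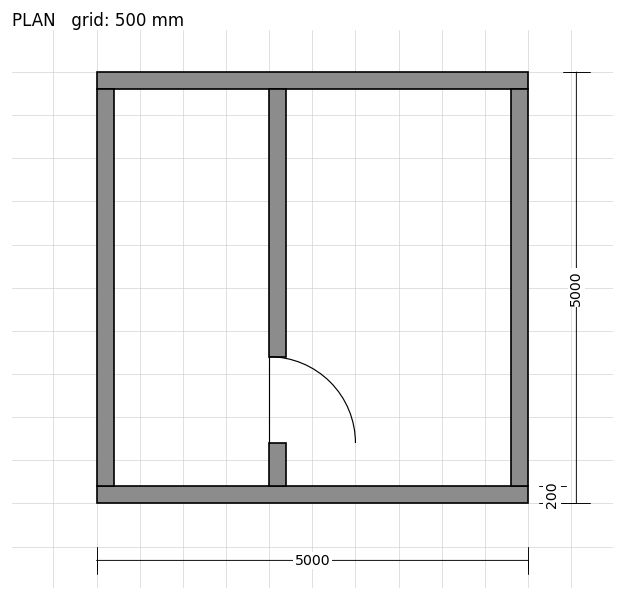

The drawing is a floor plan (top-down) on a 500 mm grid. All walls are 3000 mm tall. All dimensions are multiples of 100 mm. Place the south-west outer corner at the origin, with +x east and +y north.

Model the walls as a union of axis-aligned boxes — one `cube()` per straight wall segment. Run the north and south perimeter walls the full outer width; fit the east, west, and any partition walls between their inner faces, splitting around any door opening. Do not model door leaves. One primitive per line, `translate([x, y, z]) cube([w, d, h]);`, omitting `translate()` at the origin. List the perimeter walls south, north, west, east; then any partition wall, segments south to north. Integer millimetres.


cube([5000, 200, 3000]);
translate([0, 4800, 0]) cube([5000, 200, 3000]);
translate([0, 200, 0]) cube([200, 4600, 3000]);
translate([4800, 200, 0]) cube([200, 4600, 3000]);
translate([2000, 200, 0]) cube([200, 500, 3000]);
translate([2000, 1700, 0]) cube([200, 3100, 3000]);
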